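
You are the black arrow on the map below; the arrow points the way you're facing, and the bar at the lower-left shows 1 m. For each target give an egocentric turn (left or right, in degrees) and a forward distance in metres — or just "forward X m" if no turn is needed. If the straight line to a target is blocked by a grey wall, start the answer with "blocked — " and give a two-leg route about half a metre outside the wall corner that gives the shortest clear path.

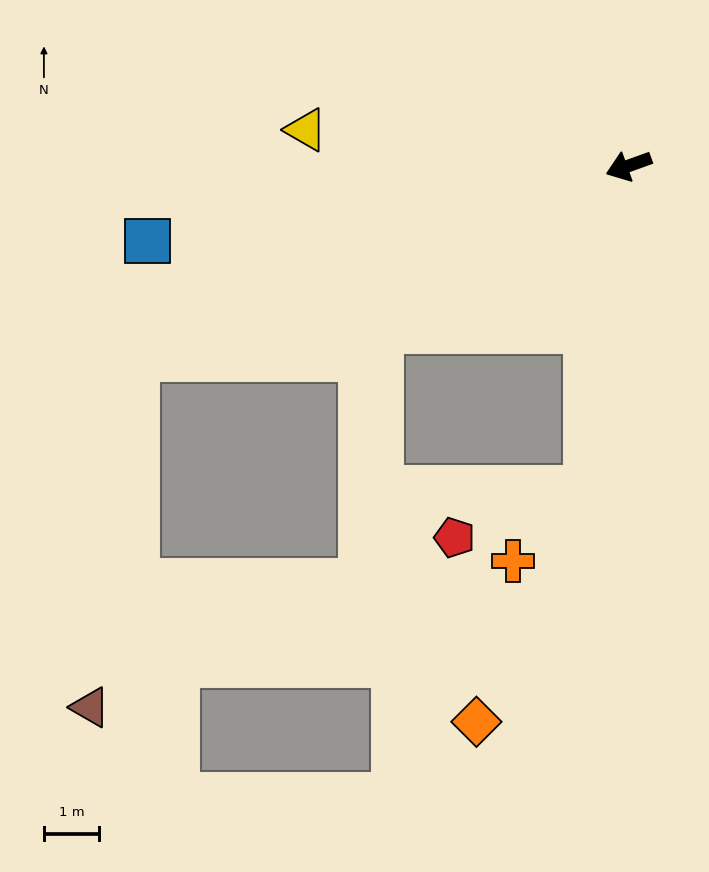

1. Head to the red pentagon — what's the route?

blocked — turn left 63°, forward 5.9 m, then turn right 63°, forward 2.5 m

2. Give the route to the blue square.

turn right 11°, forward 8.8 m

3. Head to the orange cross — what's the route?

blocked — turn left 63°, forward 5.9 m, then turn right 38°, forward 1.9 m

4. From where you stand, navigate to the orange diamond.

blocked — turn left 63°, forward 5.9 m, then turn right 18°, forward 4.6 m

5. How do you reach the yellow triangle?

turn right 26°, forward 5.9 m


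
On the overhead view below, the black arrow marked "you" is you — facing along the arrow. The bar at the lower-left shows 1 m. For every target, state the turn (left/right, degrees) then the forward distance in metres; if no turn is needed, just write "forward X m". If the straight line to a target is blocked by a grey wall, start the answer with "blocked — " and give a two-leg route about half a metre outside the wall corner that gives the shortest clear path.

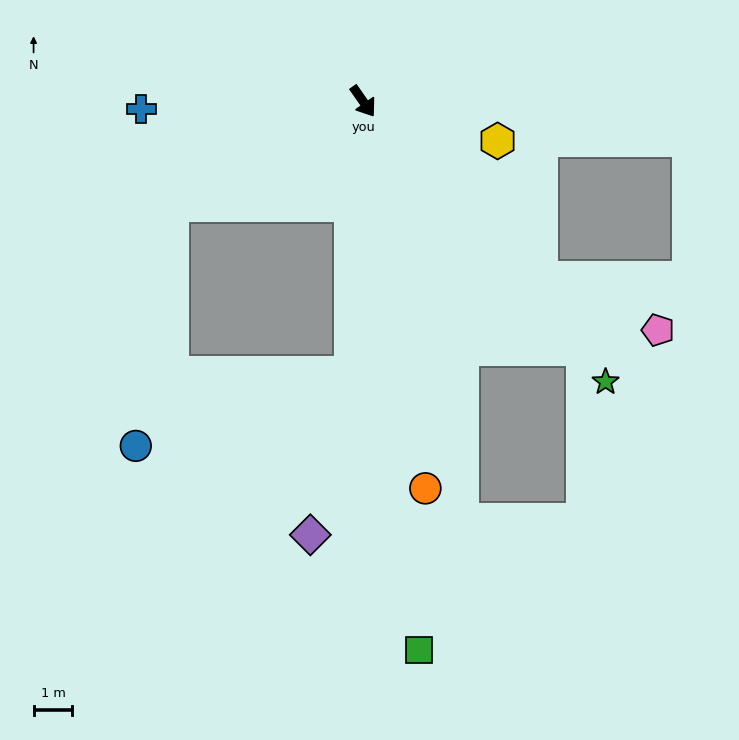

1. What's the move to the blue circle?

blocked — turn right 96°, forward 5.6 m, then turn left 52°, forward 6.3 m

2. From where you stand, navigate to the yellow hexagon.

turn left 39°, forward 3.6 m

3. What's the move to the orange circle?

turn right 26°, forward 10.1 m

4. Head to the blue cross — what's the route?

turn right 123°, forward 5.7 m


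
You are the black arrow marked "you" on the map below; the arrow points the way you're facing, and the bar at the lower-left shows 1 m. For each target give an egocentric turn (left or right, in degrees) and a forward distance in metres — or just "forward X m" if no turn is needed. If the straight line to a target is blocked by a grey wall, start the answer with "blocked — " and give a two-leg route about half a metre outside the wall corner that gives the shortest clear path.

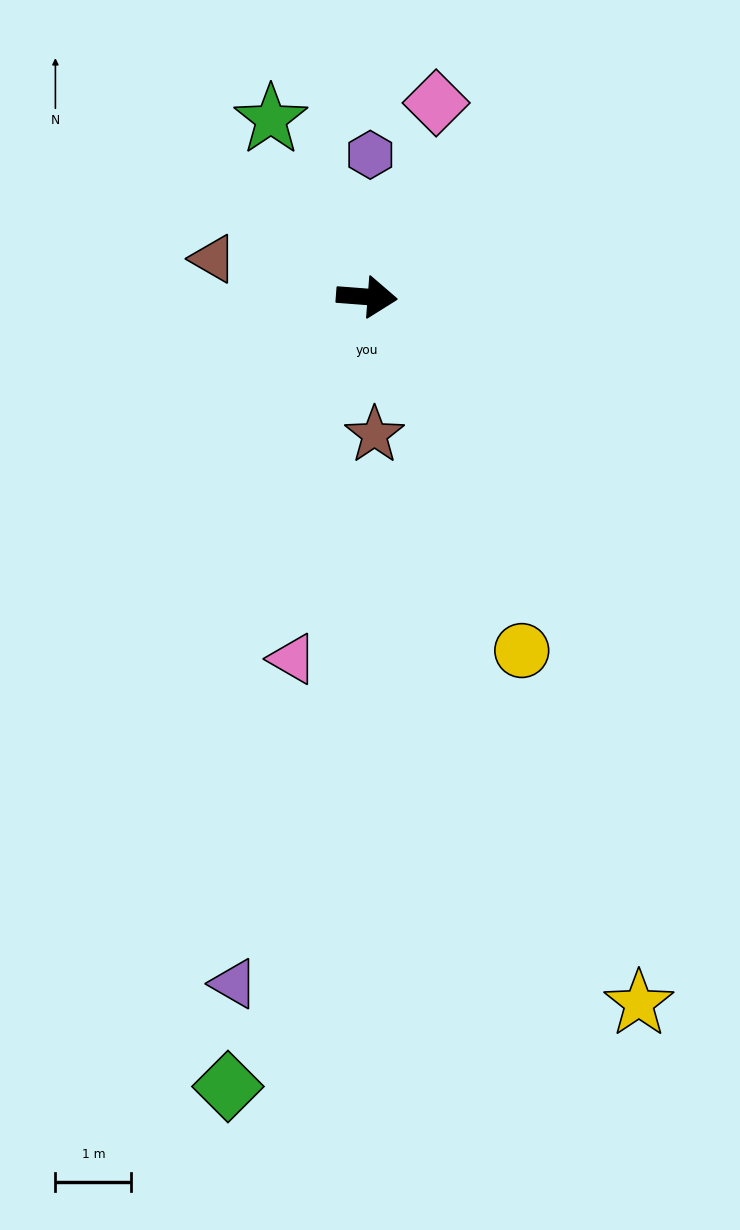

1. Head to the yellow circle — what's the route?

turn right 62°, forward 5.1 m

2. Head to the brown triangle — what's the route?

turn left 170°, forward 2.1 m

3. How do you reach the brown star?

turn right 82°, forward 1.8 m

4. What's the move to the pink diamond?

turn left 75°, forward 2.7 m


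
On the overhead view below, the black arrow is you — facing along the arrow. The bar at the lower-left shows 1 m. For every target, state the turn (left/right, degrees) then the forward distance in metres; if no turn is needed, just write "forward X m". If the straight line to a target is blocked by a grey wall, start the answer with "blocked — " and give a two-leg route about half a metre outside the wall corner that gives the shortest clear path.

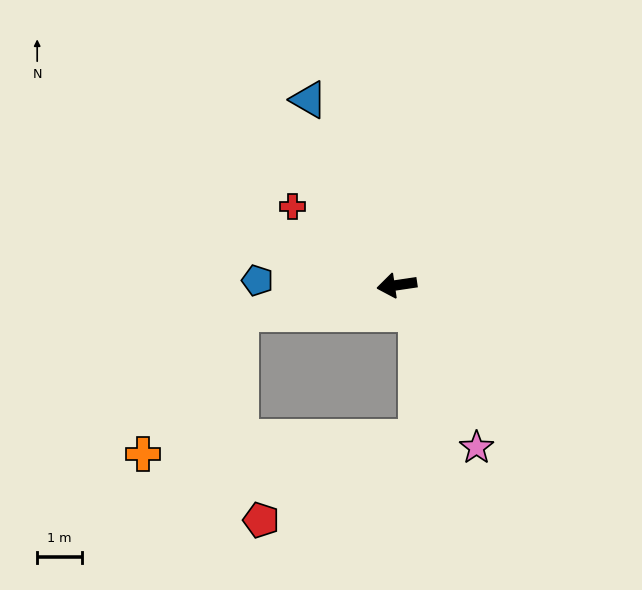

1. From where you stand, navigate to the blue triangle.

turn right 73°, forward 4.6 m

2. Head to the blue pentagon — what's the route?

turn right 10°, forward 3.1 m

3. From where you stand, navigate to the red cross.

turn right 45°, forward 2.9 m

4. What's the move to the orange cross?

blocked — forward 3.5 m, then turn left 47°, forward 3.8 m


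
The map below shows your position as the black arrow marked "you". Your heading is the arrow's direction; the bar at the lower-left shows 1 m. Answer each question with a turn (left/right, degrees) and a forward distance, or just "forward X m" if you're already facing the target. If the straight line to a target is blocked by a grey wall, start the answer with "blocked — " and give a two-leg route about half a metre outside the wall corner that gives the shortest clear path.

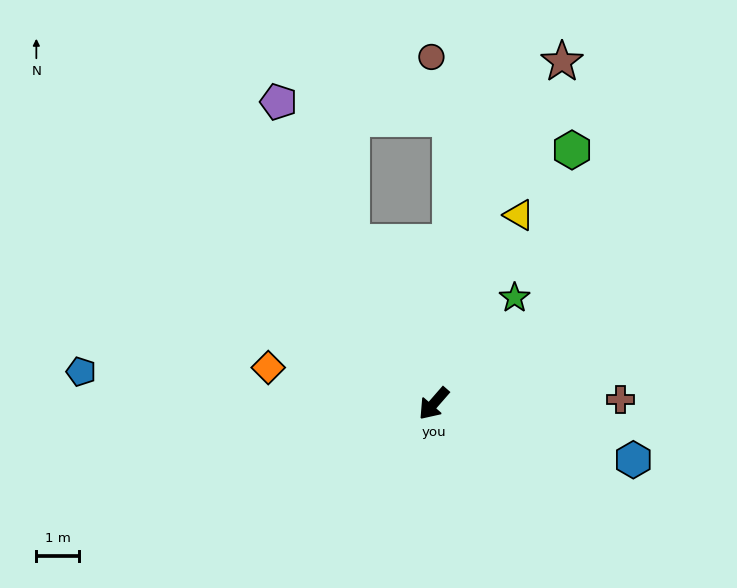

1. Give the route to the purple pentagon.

turn right 112°, forward 7.9 m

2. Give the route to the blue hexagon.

turn left 115°, forward 4.8 m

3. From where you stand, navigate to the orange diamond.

turn right 61°, forward 4.0 m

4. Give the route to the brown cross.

turn left 132°, forward 4.4 m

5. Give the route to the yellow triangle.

turn right 163°, forward 4.8 m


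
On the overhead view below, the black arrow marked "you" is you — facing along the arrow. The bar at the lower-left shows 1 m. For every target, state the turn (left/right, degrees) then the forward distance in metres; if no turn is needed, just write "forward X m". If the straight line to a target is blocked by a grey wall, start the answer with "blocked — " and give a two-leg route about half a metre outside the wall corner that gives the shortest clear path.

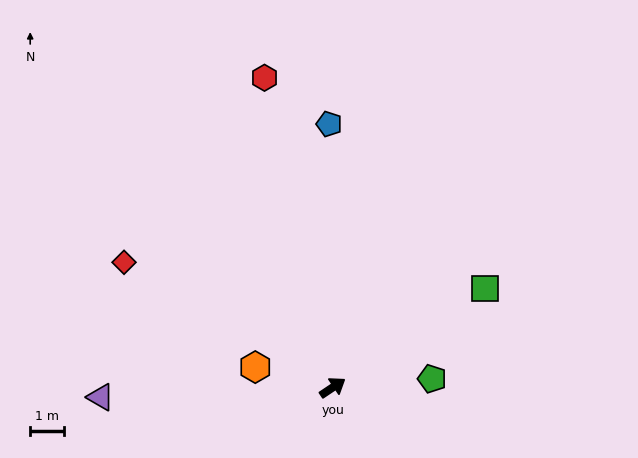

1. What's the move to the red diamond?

turn left 115°, forward 7.2 m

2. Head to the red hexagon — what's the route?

turn left 69°, forward 9.4 m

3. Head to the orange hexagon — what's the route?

turn left 131°, forward 2.4 m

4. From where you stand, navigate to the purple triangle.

turn left 149°, forward 6.9 m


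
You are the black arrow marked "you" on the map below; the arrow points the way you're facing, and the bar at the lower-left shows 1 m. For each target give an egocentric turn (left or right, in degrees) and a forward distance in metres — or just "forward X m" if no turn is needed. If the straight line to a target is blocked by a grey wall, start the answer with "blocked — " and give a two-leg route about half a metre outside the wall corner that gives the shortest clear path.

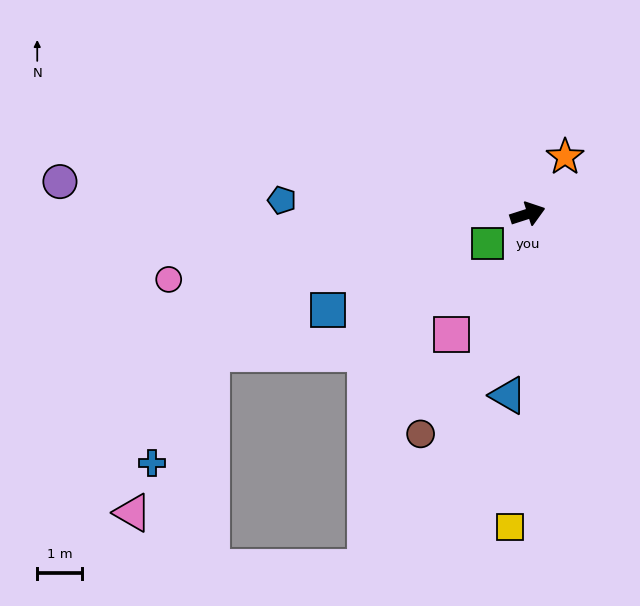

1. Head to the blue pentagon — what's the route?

turn left 159°, forward 5.6 m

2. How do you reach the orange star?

turn left 39°, forward 1.5 m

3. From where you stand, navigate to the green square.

turn right 162°, forward 1.1 m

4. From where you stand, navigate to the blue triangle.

turn right 114°, forward 4.1 m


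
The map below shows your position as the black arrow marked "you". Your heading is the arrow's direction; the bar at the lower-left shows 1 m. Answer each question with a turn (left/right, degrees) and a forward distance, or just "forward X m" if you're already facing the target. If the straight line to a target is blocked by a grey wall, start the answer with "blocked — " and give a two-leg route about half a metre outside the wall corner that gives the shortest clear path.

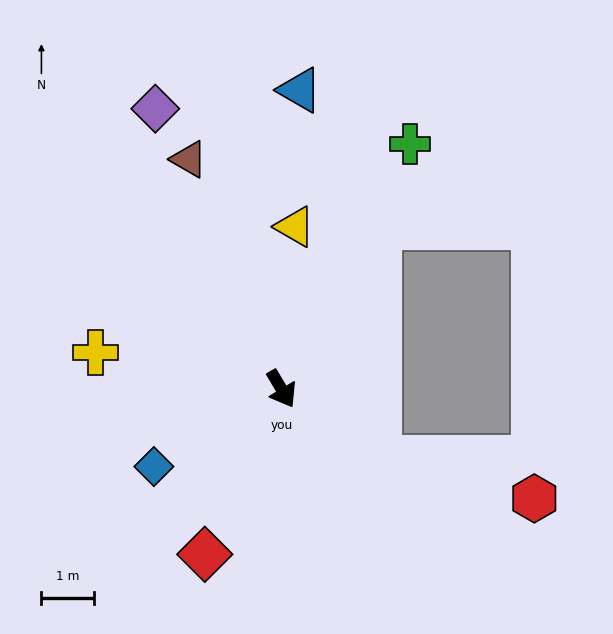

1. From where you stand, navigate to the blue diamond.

turn right 89°, forward 2.8 m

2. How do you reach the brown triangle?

turn left 171°, forward 4.7 m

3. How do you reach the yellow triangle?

turn left 144°, forward 3.1 m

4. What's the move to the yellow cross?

turn right 132°, forward 3.6 m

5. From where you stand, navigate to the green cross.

turn left 122°, forward 5.2 m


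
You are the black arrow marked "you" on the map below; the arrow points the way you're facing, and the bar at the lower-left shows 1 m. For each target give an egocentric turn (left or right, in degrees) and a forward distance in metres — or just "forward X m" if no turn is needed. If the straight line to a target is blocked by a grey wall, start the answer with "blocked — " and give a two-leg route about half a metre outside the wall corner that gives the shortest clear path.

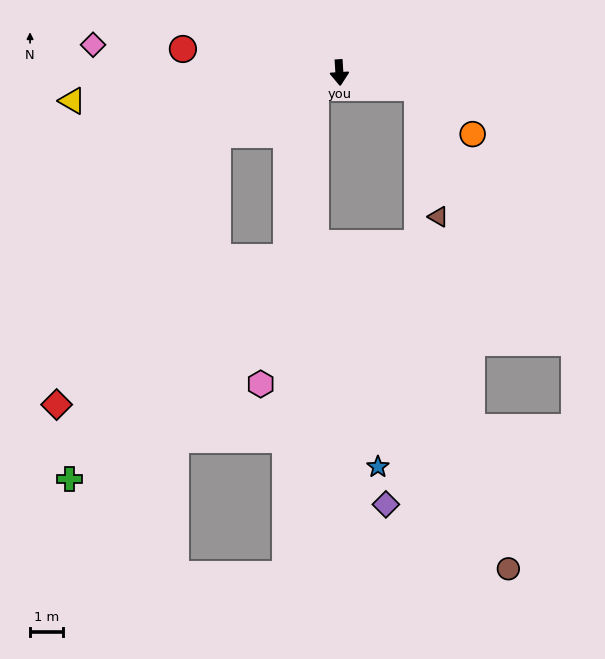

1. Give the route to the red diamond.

blocked — turn right 67°, forward 4.2 m, then turn left 33°, forward 9.6 m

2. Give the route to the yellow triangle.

turn right 88°, forward 8.2 m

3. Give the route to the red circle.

turn right 102°, forward 4.8 m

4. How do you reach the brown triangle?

blocked — turn left 75°, forward 2.4 m, then turn right 69°, forward 4.0 m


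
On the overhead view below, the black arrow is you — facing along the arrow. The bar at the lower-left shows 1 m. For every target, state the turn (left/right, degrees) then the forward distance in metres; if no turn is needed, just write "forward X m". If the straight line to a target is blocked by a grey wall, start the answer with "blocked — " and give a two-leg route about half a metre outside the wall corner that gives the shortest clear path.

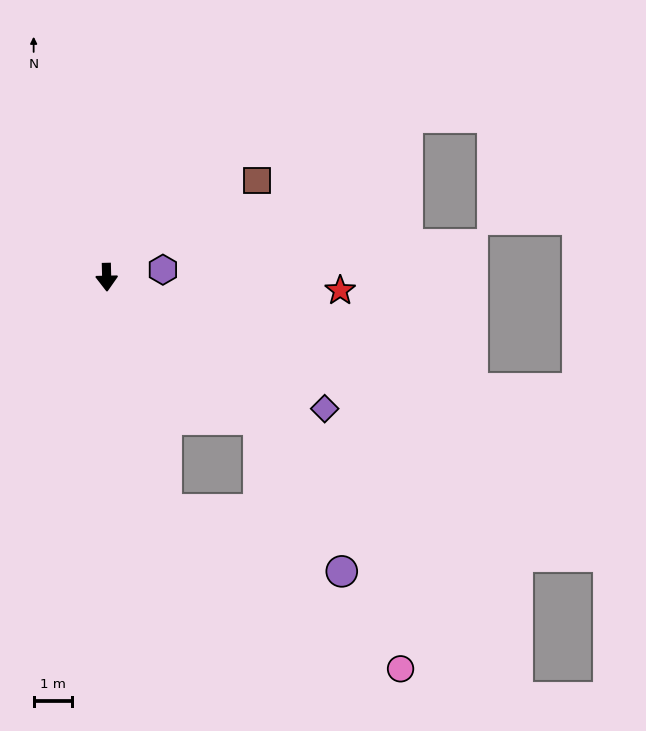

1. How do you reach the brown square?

turn left 121°, forward 4.7 m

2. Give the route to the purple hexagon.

turn left 96°, forward 1.5 m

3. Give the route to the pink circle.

blocked — turn left 13°, forward 6.3 m, then turn left 42°, forward 7.4 m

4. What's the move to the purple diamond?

turn left 58°, forward 6.7 m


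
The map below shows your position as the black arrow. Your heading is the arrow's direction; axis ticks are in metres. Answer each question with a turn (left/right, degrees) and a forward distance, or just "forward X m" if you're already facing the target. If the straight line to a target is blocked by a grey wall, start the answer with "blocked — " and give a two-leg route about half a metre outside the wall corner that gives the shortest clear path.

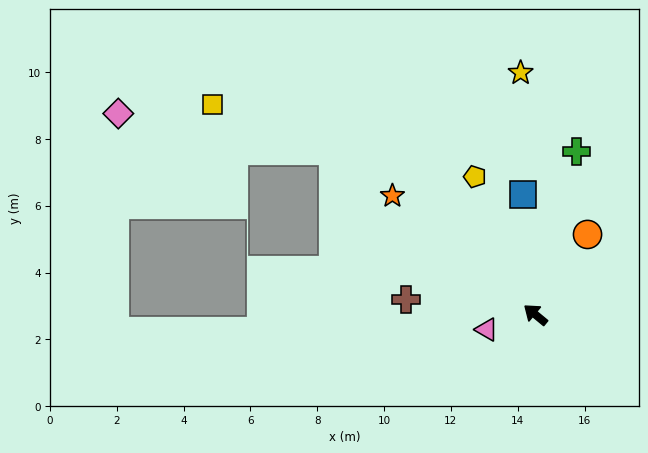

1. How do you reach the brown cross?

turn left 33°, forward 3.9 m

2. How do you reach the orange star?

forward 5.6 m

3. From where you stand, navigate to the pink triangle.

turn left 57°, forward 1.5 m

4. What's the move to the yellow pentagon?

turn right 27°, forward 4.5 m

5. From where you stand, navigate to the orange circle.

turn right 84°, forward 2.9 m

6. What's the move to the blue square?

turn right 45°, forward 3.6 m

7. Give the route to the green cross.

turn right 65°, forward 5.0 m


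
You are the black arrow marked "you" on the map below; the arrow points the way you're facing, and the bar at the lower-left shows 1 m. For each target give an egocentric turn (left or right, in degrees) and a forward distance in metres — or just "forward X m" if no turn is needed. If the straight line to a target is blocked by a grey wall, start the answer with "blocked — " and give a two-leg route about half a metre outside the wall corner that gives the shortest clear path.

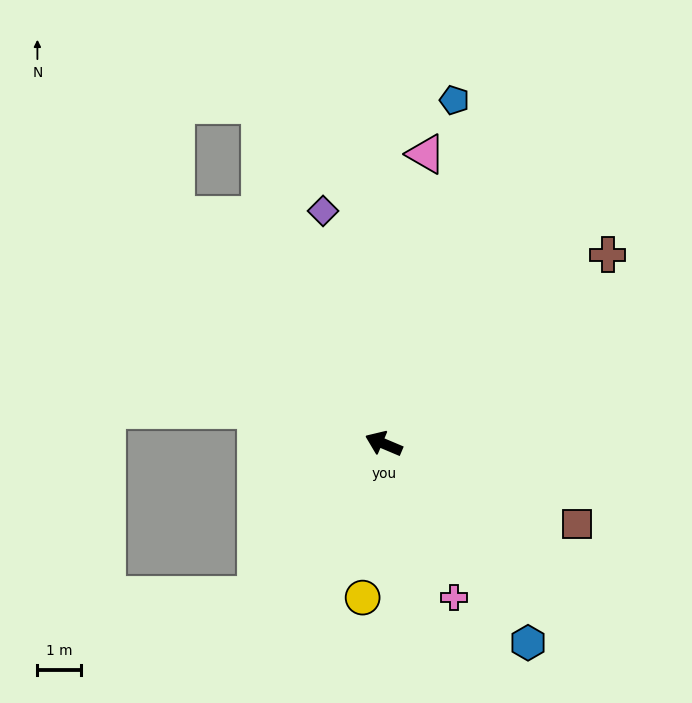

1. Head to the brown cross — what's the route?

turn right 117°, forward 6.7 m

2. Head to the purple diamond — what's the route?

turn right 52°, forward 5.5 m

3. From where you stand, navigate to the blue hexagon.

turn left 149°, forward 5.6 m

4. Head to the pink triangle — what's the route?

turn right 75°, forward 6.6 m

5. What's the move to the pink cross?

turn left 137°, forward 3.8 m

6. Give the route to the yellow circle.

turn left 105°, forward 3.5 m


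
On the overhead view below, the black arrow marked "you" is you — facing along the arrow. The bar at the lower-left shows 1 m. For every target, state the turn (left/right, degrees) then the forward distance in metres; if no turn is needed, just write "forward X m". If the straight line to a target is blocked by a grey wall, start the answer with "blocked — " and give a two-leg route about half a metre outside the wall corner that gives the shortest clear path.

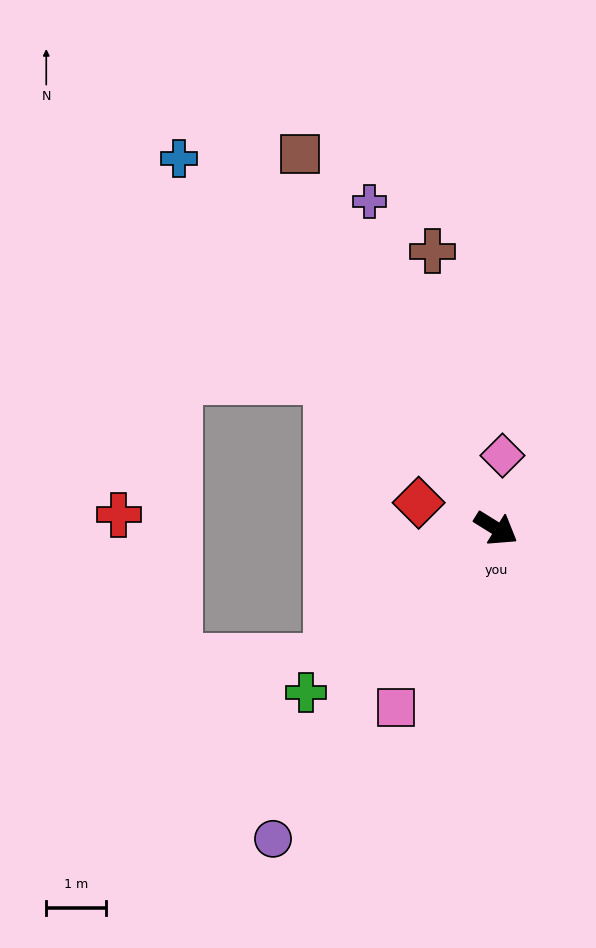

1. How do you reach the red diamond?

turn right 167°, forward 1.4 m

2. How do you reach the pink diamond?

turn left 117°, forward 1.2 m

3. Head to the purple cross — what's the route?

turn left 143°, forward 5.8 m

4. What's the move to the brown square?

turn left 149°, forward 7.0 m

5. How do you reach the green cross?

turn right 107°, forward 4.2 m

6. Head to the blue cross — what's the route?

turn left 162°, forward 8.1 m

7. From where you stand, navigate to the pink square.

turn right 87°, forward 3.4 m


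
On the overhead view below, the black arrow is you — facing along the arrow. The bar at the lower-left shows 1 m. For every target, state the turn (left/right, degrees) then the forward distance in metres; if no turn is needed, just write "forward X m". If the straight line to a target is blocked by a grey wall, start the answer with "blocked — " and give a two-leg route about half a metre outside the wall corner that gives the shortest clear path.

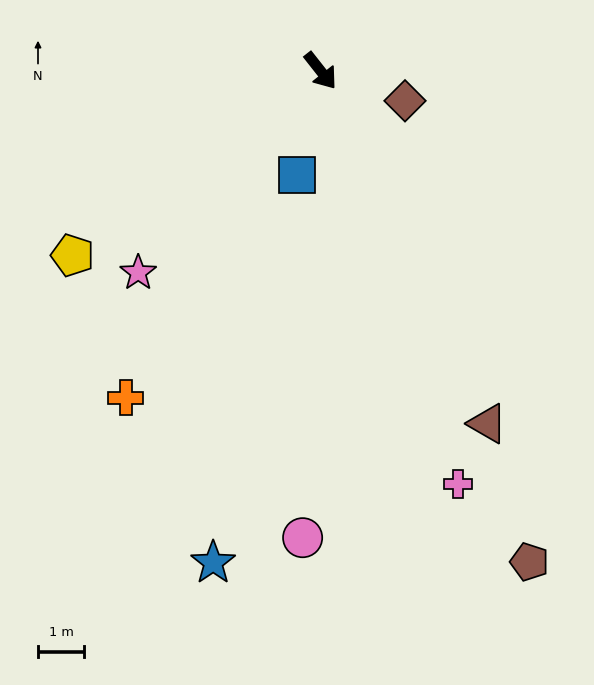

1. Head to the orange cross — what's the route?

turn right 69°, forward 8.2 m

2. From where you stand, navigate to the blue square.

turn right 51°, forward 2.3 m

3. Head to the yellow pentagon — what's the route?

turn right 92°, forward 6.7 m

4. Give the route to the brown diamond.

turn left 32°, forward 1.9 m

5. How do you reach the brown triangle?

turn right 13°, forward 8.5 m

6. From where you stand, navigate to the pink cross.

turn right 20°, forward 9.4 m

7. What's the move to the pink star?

turn right 80°, forward 5.9 m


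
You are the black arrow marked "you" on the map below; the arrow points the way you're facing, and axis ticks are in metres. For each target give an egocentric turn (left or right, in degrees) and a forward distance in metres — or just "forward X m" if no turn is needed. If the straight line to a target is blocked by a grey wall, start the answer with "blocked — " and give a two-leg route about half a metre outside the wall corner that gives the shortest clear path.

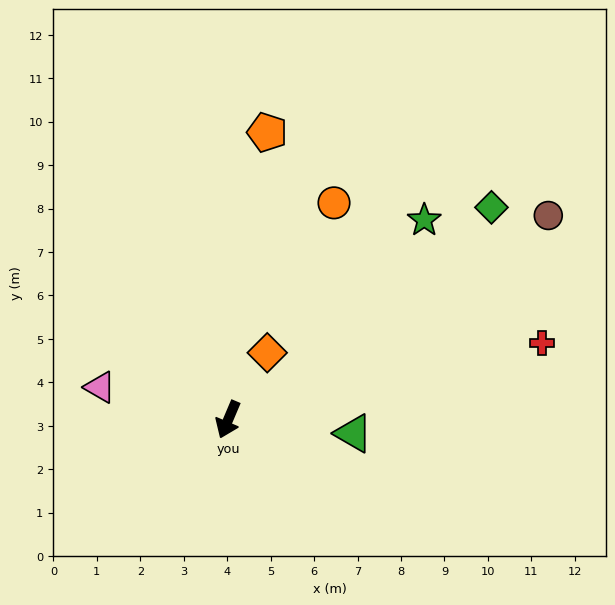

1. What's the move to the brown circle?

turn left 145°, forward 8.7 m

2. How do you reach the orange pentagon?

turn right 165°, forward 6.7 m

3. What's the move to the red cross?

turn left 127°, forward 7.4 m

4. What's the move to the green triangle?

turn left 107°, forward 2.9 m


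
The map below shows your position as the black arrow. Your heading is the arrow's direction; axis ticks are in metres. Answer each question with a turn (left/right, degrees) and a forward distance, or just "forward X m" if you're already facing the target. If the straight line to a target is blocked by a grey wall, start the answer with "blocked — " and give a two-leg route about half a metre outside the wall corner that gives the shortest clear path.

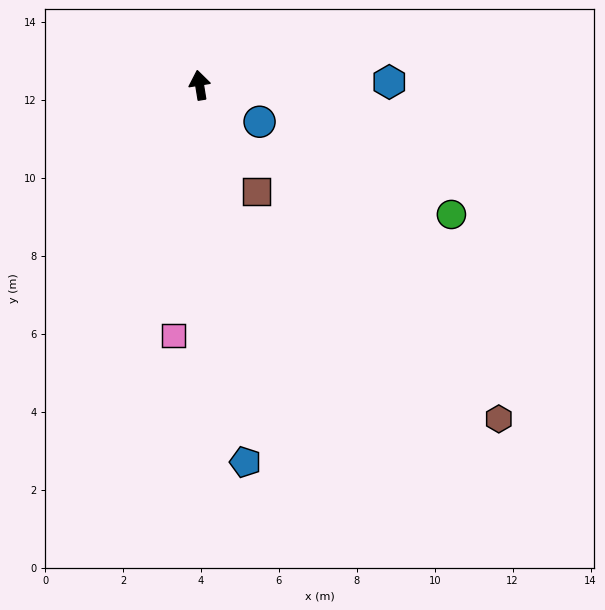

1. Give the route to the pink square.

turn left 165°, forward 6.5 m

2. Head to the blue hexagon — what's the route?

turn right 98°, forward 4.9 m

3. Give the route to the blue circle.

turn right 131°, forward 1.8 m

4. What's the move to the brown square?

turn right 161°, forward 3.1 m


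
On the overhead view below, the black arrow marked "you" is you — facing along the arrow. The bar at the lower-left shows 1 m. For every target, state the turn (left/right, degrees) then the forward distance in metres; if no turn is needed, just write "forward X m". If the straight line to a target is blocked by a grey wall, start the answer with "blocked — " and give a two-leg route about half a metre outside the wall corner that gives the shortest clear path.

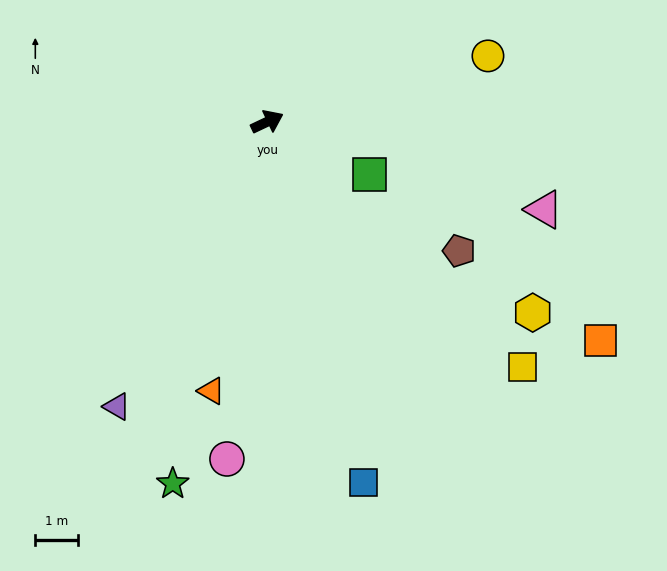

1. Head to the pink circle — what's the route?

turn right 122°, forward 7.9 m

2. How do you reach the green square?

turn right 53°, forward 2.7 m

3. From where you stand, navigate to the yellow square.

turn right 69°, forward 8.3 m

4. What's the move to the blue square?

turn right 100°, forward 8.7 m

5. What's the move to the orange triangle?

turn right 127°, forward 6.4 m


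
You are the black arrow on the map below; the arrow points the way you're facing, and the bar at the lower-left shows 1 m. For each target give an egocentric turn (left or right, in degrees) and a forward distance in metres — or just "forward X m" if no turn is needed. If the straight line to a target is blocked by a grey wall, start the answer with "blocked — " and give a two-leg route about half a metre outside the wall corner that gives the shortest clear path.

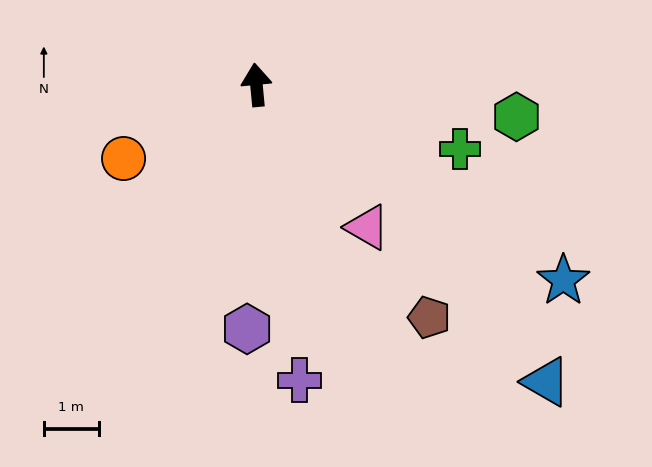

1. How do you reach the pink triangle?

turn right 148°, forward 3.3 m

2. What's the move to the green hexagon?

turn right 102°, forward 4.8 m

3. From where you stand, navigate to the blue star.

turn right 128°, forward 6.6 m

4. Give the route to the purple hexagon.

turn left 172°, forward 4.4 m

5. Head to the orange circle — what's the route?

turn left 114°, forward 2.8 m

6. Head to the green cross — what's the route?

turn right 113°, forward 3.9 m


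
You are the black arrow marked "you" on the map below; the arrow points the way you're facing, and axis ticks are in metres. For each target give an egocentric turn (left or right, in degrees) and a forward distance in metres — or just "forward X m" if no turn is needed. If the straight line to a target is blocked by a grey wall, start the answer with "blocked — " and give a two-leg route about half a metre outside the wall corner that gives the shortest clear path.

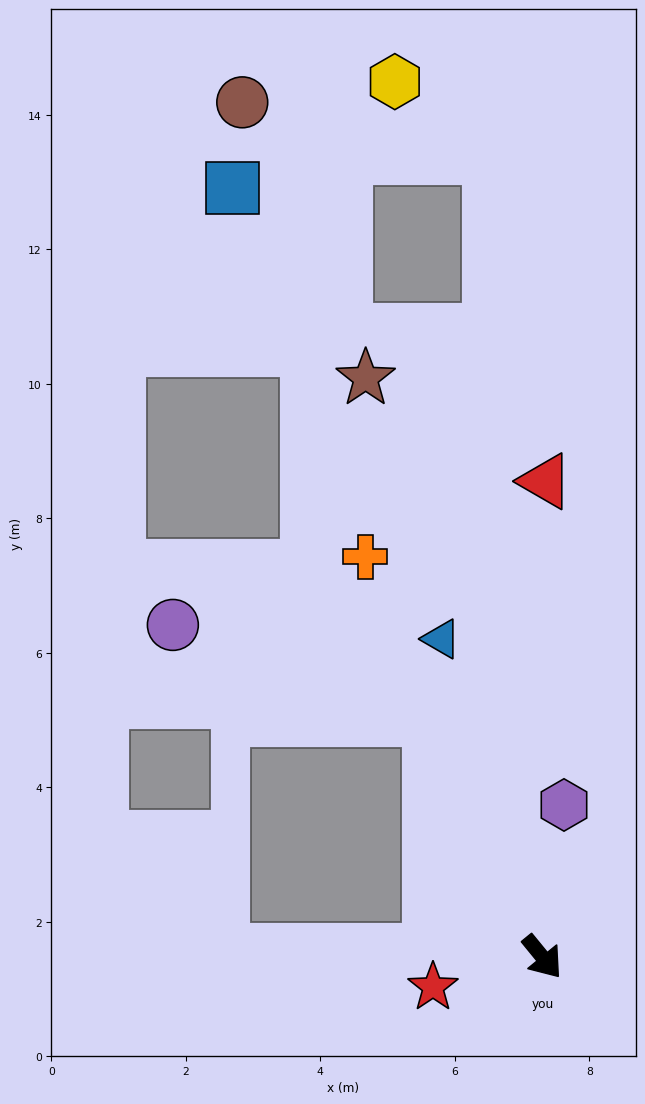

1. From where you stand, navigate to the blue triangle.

turn left 158°, forward 5.0 m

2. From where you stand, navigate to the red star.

turn right 114°, forward 1.7 m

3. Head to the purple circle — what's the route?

blocked — turn left 166°, forward 3.9 m, then turn left 45°, forward 4.1 m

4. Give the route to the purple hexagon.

turn left 133°, forward 2.3 m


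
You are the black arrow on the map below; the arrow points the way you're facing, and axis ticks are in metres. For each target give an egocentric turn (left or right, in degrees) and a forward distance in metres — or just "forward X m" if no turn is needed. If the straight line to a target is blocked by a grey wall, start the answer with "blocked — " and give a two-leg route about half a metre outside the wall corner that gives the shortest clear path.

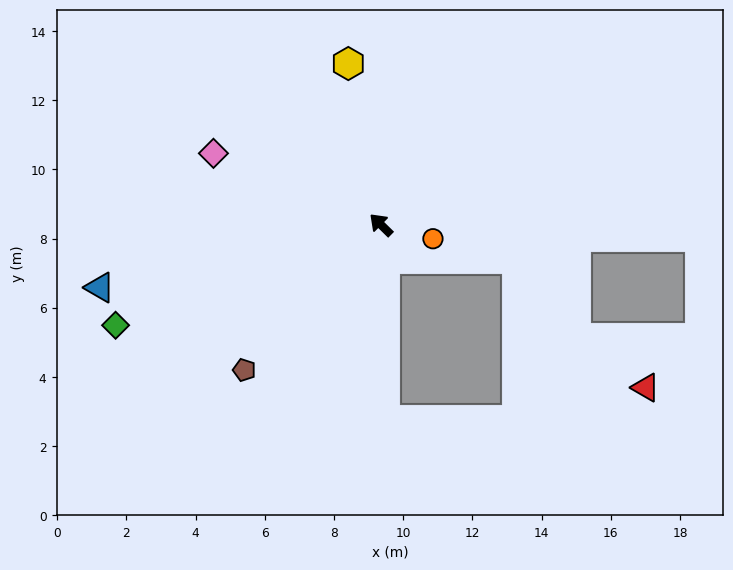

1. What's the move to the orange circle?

turn right 151°, forward 1.6 m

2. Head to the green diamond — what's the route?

turn left 65°, forward 8.2 m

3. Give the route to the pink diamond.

turn left 21°, forward 5.3 m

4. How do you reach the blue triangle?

turn left 57°, forward 8.3 m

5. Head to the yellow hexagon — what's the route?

turn right 34°, forward 4.8 m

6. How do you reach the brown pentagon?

turn left 91°, forward 5.8 m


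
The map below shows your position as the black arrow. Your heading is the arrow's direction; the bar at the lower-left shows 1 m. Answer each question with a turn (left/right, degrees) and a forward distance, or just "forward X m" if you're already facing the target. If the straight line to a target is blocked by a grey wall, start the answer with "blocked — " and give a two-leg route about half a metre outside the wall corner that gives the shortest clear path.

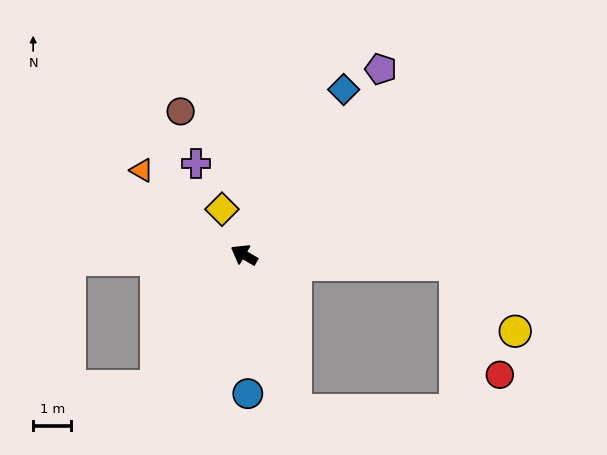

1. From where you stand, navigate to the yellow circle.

blocked — turn right 152°, forward 5.6 m, then turn right 46°, forward 2.4 m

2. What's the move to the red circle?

blocked — turn right 152°, forward 5.6 m, then turn right 66°, forward 3.1 m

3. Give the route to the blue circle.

turn left 122°, forward 3.7 m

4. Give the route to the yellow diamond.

turn right 34°, forward 1.3 m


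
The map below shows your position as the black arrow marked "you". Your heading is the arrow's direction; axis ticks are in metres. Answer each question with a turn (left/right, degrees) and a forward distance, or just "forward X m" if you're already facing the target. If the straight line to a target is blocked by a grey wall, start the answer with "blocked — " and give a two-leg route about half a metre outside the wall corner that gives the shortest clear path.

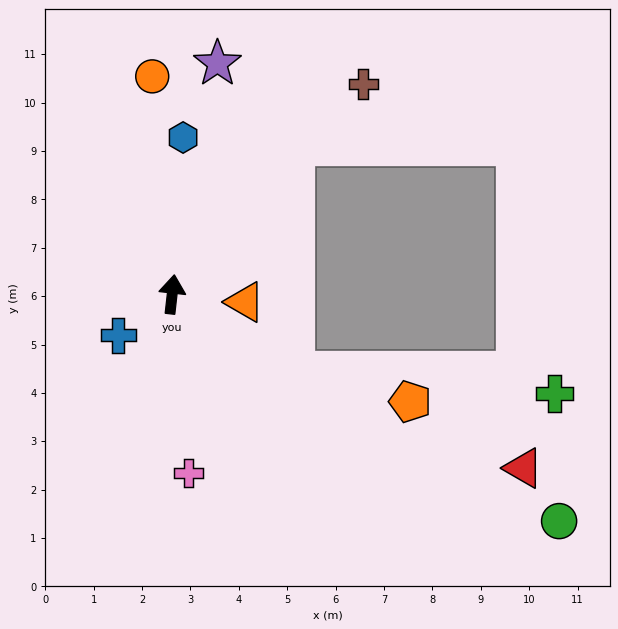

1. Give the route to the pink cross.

turn right 168°, forward 3.7 m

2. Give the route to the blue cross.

turn left 134°, forward 1.4 m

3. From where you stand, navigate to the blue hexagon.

turn left 2°, forward 3.2 m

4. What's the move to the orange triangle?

turn right 90°, forward 1.5 m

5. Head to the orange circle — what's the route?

turn left 12°, forward 4.5 m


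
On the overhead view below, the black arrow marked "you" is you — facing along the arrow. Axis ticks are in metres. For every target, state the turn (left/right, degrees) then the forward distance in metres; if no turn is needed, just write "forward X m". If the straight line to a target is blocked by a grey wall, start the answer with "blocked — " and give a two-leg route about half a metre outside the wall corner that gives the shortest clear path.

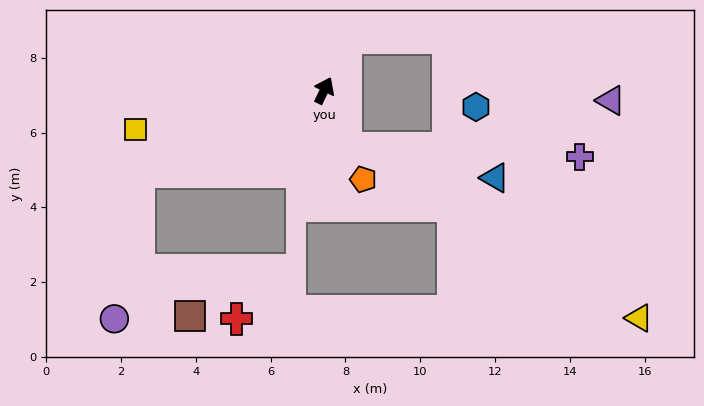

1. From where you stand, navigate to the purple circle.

blocked — turn left 140°, forward 5.4 m, then turn left 56°, forward 4.0 m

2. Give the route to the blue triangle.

blocked — turn right 133°, forward 1.6 m, then turn left 57°, forward 4.1 m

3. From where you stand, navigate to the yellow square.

turn left 128°, forward 5.1 m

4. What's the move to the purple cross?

blocked — turn right 133°, forward 1.6 m, then turn left 67°, forward 6.2 m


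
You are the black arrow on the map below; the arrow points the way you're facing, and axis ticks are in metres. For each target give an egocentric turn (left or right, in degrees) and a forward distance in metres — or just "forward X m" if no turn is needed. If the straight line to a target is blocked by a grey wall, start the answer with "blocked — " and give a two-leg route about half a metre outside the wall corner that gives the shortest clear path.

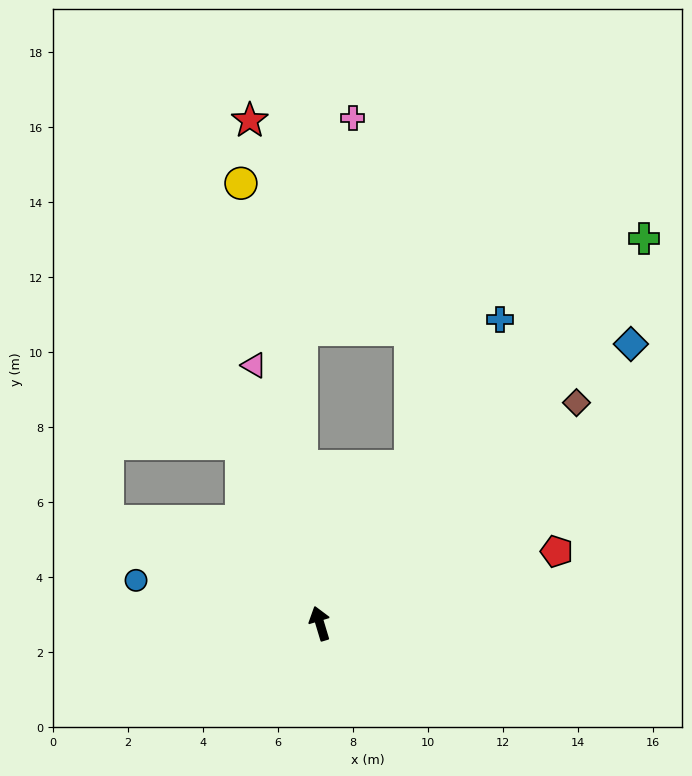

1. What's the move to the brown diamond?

turn right 66°, forward 9.0 m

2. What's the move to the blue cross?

turn right 47°, forward 9.4 m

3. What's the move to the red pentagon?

turn right 90°, forward 6.6 m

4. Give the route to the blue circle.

turn left 60°, forward 5.0 m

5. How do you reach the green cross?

turn right 57°, forward 13.4 m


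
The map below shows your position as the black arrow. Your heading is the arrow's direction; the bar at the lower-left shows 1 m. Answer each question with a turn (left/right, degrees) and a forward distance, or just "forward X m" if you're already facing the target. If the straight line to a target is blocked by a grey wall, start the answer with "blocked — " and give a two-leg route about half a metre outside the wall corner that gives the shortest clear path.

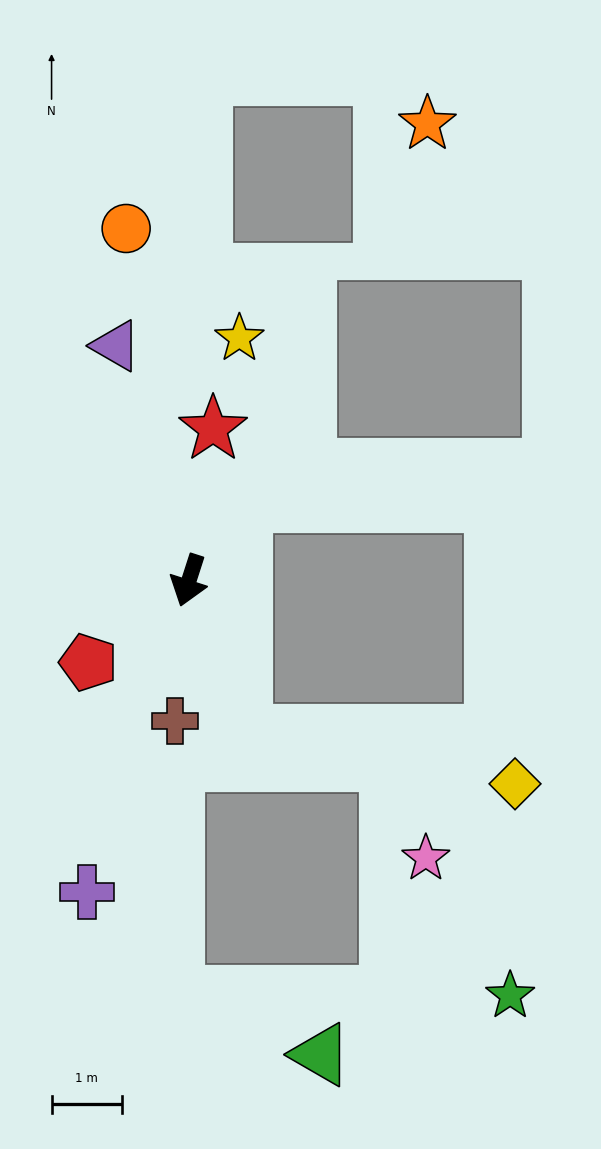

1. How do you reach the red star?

turn right 171°, forward 2.2 m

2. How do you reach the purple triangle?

turn right 145°, forward 3.5 m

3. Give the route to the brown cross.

turn left 12°, forward 2.0 m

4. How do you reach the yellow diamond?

blocked — turn left 37°, forward 2.3 m, then turn left 61°, forward 4.0 m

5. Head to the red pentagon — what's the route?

turn right 33°, forward 1.8 m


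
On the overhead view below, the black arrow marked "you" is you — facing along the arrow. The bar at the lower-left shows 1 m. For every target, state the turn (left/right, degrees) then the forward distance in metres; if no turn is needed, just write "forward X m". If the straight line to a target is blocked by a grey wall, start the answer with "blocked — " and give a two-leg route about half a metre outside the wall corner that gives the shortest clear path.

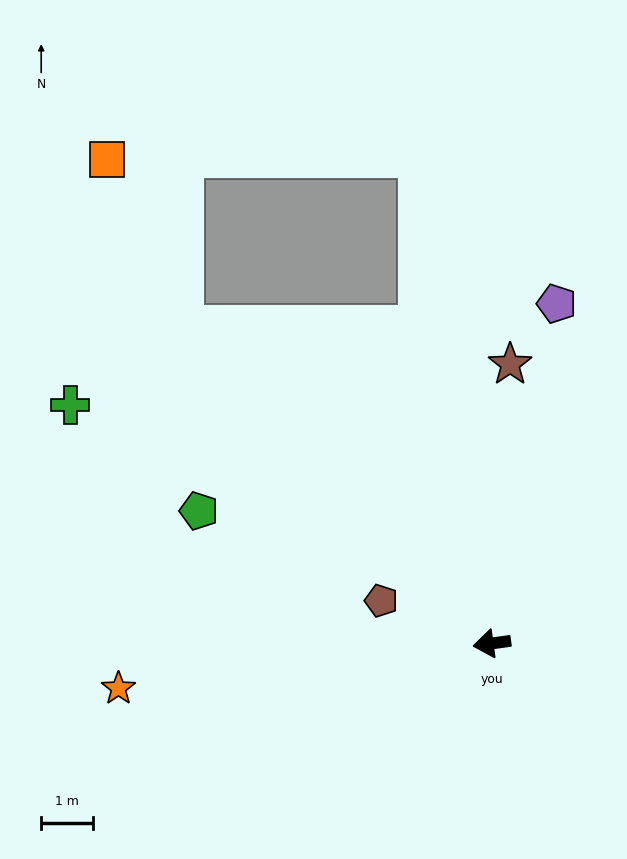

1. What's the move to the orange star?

forward 7.2 m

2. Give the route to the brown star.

turn right 102°, forward 5.4 m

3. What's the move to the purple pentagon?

turn right 109°, forward 6.6 m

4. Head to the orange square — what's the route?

blocked — turn right 53°, forward 8.5 m, then turn right 21°, forward 3.5 m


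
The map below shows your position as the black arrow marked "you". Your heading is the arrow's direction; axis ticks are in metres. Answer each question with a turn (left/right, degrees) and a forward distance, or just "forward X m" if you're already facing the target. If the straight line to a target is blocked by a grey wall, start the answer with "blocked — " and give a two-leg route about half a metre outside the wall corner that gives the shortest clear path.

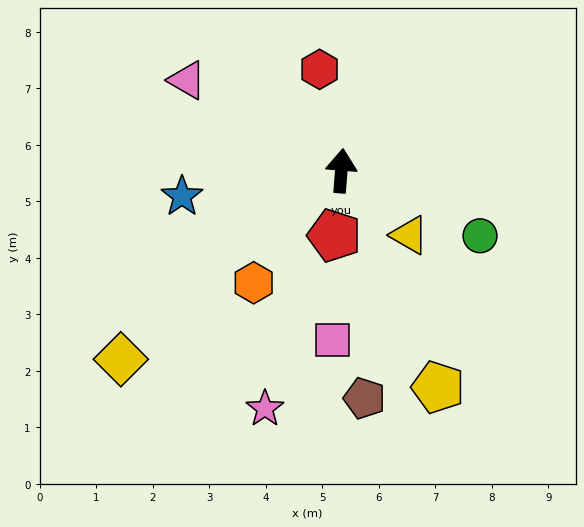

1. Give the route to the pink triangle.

turn left 64°, forward 3.2 m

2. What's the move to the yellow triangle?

turn right 129°, forward 1.7 m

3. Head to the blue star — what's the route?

turn left 104°, forward 2.9 m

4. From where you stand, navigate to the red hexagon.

turn left 17°, forward 1.8 m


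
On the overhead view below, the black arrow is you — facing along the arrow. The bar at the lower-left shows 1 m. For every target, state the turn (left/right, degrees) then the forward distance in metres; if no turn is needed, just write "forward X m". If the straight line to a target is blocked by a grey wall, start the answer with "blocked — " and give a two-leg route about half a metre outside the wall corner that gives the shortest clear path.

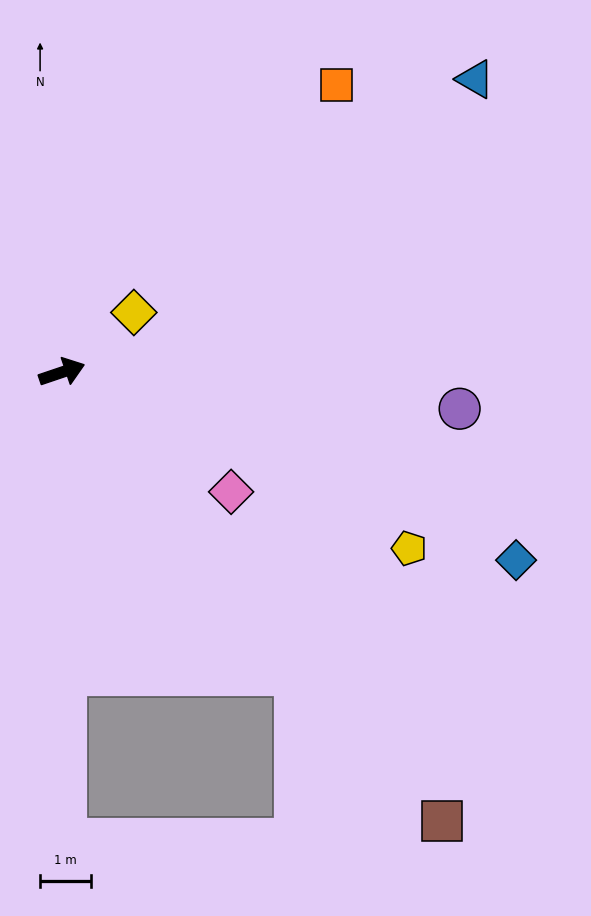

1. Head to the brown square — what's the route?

turn right 68°, forward 11.5 m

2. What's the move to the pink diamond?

turn right 54°, forward 4.0 m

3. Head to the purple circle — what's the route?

turn right 24°, forward 7.8 m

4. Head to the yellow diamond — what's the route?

turn left 21°, forward 1.8 m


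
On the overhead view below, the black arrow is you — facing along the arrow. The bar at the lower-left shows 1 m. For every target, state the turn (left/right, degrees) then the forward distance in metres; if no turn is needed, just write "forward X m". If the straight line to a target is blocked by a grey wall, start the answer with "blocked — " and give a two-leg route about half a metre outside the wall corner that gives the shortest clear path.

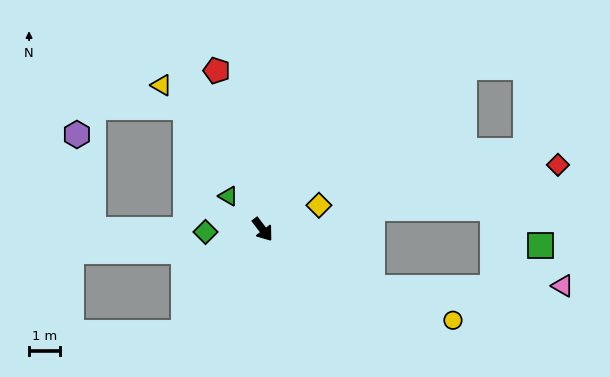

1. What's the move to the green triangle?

turn right 172°, forward 1.5 m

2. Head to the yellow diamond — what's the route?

turn left 76°, forward 2.0 m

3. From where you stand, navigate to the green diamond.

turn right 125°, forward 1.8 m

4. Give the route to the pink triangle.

blocked — turn left 24°, forward 4.0 m, then turn left 29°, forward 6.1 m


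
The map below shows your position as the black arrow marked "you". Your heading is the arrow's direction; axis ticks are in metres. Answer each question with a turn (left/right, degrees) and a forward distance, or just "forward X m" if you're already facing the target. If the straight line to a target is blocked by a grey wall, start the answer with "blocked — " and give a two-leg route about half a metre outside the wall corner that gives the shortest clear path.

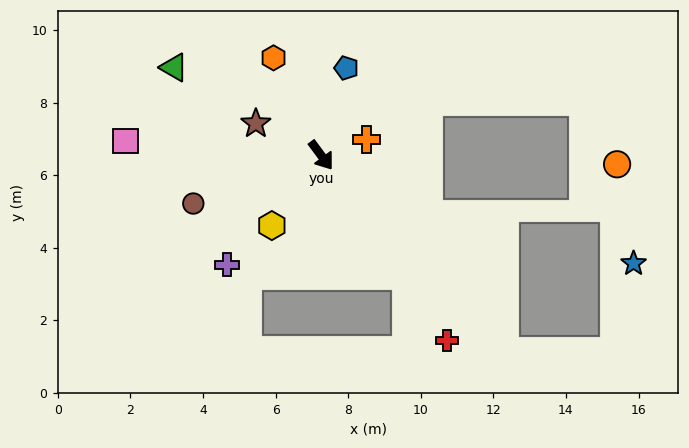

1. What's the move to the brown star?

turn right 152°, forward 2.0 m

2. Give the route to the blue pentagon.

turn left 127°, forward 2.5 m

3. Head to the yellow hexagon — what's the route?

turn right 72°, forward 2.4 m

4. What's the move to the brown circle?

turn right 106°, forward 3.8 m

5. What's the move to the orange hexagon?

turn left 169°, forward 3.0 m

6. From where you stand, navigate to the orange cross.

turn left 73°, forward 1.3 m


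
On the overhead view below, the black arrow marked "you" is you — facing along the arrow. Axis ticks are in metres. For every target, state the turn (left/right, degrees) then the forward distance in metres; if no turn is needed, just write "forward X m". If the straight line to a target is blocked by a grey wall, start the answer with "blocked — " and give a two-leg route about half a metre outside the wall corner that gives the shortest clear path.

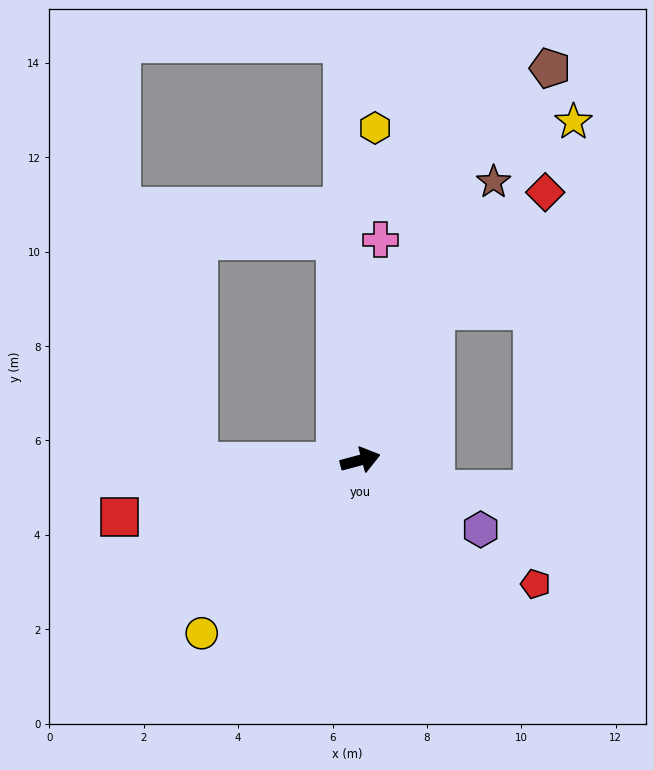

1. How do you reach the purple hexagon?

turn right 45°, forward 2.9 m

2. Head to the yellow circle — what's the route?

turn right 148°, forward 5.0 m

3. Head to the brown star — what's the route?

turn left 49°, forward 6.5 m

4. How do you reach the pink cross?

turn left 70°, forward 4.7 m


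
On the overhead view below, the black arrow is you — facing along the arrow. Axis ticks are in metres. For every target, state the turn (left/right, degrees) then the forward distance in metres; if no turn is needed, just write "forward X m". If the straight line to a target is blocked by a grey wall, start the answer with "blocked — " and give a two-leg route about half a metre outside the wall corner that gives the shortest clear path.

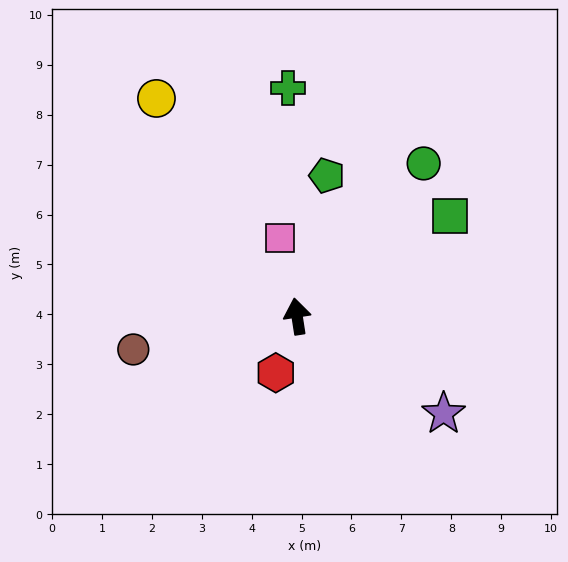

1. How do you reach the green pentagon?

turn right 21°, forward 2.9 m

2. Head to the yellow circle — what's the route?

turn left 24°, forward 5.2 m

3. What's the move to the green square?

turn right 65°, forward 3.7 m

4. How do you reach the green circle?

turn right 48°, forward 4.0 m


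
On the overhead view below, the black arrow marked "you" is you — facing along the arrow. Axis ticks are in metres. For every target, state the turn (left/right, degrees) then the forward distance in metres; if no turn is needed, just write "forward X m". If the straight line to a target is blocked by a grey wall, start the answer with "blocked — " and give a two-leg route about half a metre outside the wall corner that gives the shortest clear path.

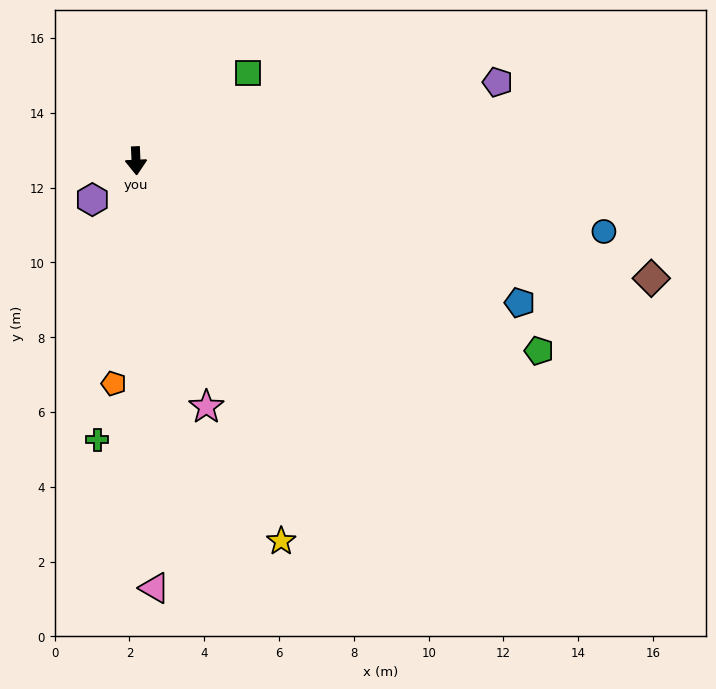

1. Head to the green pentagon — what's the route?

turn left 62°, forward 11.9 m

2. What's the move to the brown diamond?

turn left 75°, forward 14.1 m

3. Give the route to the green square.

turn left 125°, forward 3.8 m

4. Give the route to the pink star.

turn left 13°, forward 6.8 m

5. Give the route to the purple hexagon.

turn right 51°, forward 1.6 m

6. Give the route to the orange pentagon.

turn right 8°, forward 6.0 m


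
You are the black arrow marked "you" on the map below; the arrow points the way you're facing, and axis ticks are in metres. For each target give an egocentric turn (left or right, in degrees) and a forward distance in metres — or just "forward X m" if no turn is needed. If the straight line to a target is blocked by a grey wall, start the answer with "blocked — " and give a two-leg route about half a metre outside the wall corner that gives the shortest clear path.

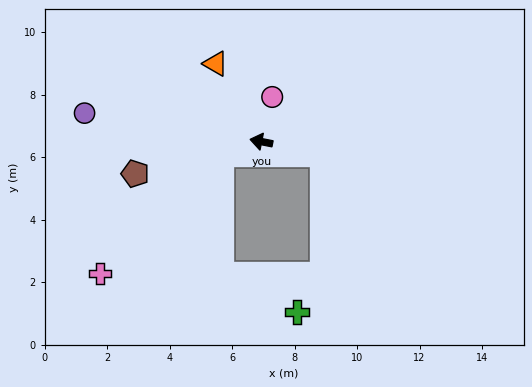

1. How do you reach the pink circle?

turn right 93°, forward 1.5 m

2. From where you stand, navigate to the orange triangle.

turn right 48°, forward 2.9 m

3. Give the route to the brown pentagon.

turn left 25°, forward 4.2 m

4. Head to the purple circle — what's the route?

turn left 2°, forward 5.7 m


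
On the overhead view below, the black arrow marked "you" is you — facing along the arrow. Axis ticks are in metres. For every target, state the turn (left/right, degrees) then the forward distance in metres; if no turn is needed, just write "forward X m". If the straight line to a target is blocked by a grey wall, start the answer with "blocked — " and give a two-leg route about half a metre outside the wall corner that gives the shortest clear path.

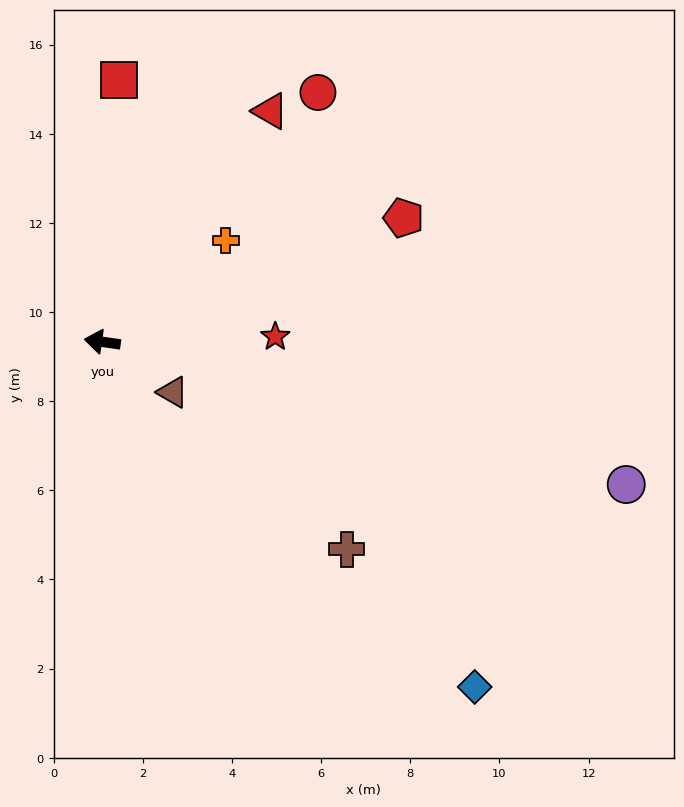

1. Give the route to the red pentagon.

turn right 150°, forward 7.3 m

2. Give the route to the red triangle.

turn right 118°, forward 6.4 m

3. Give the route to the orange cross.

turn right 133°, forward 3.6 m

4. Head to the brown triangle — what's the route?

turn left 153°, forward 1.9 m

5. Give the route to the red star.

turn right 170°, forward 3.9 m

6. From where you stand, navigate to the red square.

turn right 86°, forward 5.9 m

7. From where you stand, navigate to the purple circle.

turn left 173°, forward 12.2 m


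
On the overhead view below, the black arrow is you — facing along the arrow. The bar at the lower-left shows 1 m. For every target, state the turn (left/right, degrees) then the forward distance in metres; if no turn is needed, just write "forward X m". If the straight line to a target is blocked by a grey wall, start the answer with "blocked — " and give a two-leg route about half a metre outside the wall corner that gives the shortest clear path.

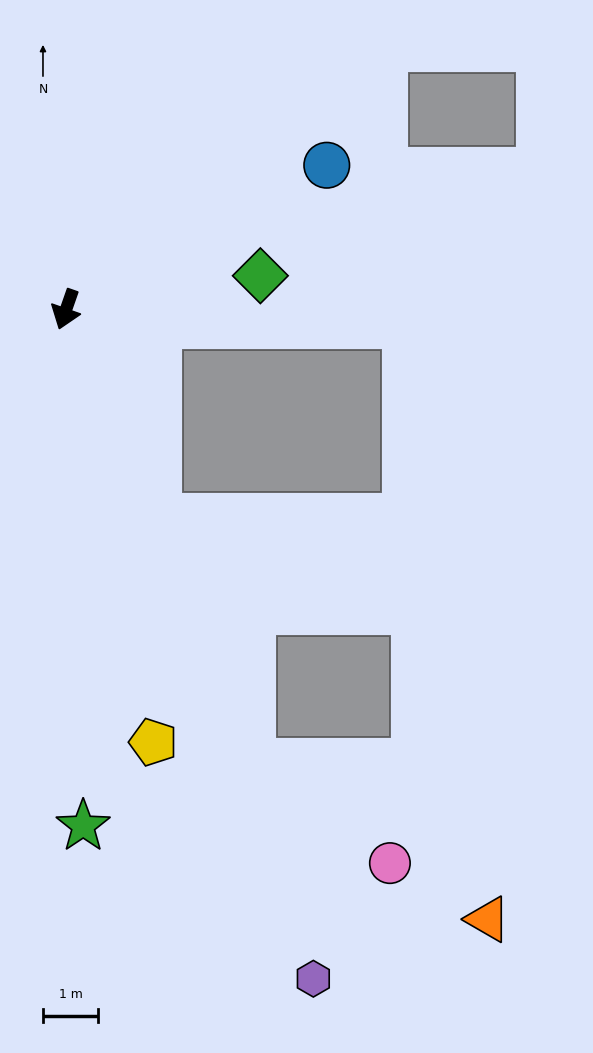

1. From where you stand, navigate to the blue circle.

turn left 138°, forward 5.4 m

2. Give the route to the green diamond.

turn left 119°, forward 3.6 m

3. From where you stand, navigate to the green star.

turn left 21°, forward 9.4 m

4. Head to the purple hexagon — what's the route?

turn left 40°, forward 12.9 m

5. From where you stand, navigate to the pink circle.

blocked — turn left 42°, forward 8.9 m, then turn left 31°, forward 3.1 m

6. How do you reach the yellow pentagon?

turn left 31°, forward 8.0 m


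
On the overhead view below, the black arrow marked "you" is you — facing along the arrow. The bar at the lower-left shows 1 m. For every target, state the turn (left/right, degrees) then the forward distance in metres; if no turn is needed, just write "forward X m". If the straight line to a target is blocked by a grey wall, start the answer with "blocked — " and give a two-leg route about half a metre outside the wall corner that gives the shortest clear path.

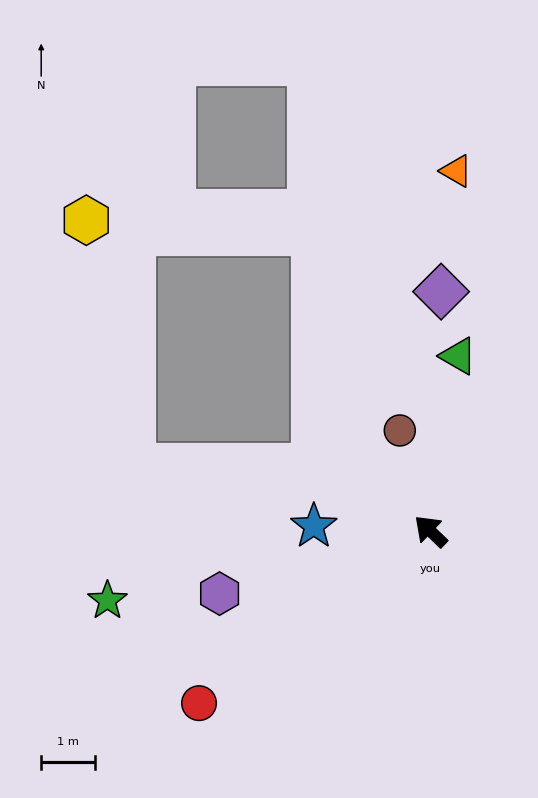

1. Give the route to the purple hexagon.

turn left 60°, forward 4.1 m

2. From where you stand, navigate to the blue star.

turn left 41°, forward 2.2 m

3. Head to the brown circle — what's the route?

turn right 29°, forward 2.0 m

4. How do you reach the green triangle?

turn right 55°, forward 3.3 m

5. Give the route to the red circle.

turn left 80°, forward 5.4 m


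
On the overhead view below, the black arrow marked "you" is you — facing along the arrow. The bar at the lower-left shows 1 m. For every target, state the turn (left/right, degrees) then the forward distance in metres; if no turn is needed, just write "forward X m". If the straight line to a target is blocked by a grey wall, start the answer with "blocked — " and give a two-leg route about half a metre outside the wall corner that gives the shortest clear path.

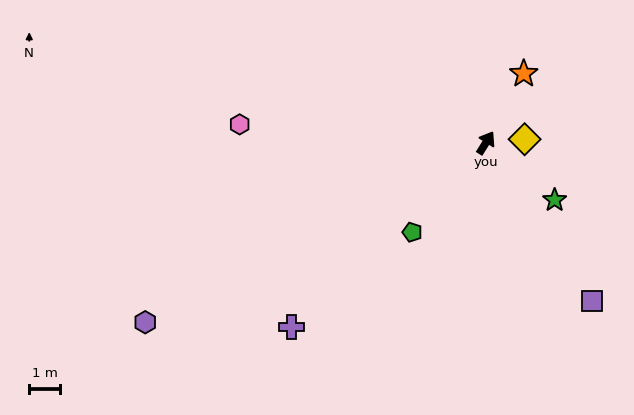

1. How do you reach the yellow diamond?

turn right 53°, forward 1.3 m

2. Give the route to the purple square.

turn right 114°, forward 6.2 m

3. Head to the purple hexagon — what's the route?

turn left 150°, forward 12.5 m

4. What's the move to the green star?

turn right 98°, forward 2.9 m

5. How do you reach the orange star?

turn left 3°, forward 2.6 m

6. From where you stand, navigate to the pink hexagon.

turn left 118°, forward 8.0 m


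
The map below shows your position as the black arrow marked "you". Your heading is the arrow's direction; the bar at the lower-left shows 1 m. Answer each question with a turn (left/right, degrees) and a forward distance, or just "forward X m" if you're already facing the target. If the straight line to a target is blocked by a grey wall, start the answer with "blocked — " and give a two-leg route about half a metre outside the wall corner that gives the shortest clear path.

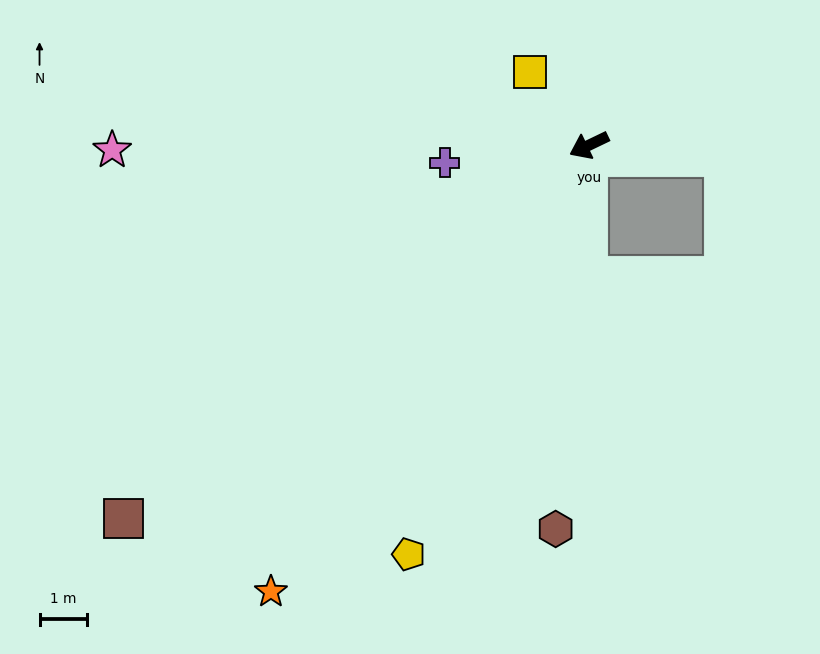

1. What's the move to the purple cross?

turn right 19°, forward 3.0 m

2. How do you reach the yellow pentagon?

turn left 41°, forward 9.4 m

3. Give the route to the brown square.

turn left 13°, forward 12.5 m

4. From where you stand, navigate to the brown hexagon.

turn left 59°, forward 8.1 m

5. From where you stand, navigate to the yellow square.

turn right 77°, forward 2.0 m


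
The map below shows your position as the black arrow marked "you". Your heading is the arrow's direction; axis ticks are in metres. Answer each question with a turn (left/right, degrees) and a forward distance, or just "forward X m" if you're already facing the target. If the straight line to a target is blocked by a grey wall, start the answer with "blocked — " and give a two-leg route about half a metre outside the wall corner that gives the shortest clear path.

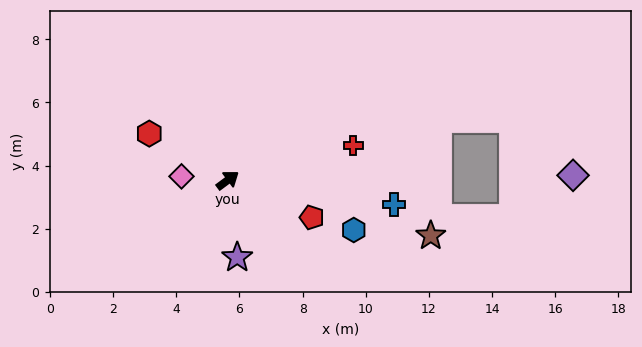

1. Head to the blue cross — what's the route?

turn right 45°, forward 5.3 m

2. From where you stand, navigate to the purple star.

turn right 120°, forward 2.5 m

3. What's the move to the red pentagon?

turn right 60°, forward 2.9 m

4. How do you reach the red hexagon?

turn left 113°, forward 2.9 m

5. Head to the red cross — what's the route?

turn right 21°, forward 4.1 m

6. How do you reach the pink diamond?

turn left 139°, forward 1.5 m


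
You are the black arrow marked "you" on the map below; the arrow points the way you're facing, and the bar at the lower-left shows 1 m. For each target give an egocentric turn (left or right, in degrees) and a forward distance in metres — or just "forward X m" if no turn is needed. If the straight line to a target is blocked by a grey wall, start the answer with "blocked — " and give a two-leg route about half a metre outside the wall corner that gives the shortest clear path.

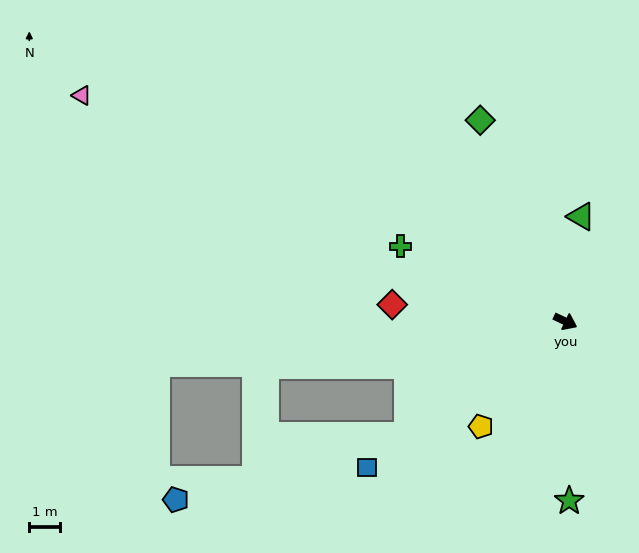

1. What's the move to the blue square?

turn right 118°, forward 7.9 m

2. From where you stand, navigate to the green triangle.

turn left 107°, forward 3.4 m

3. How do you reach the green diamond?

turn left 139°, forward 7.0 m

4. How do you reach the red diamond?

turn right 160°, forward 5.6 m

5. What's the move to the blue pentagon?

blocked — turn right 119°, forward 6.3 m, then turn right 20°, forward 7.7 m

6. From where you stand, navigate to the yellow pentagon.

turn right 103°, forward 4.3 m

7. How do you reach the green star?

turn right 63°, forward 5.8 m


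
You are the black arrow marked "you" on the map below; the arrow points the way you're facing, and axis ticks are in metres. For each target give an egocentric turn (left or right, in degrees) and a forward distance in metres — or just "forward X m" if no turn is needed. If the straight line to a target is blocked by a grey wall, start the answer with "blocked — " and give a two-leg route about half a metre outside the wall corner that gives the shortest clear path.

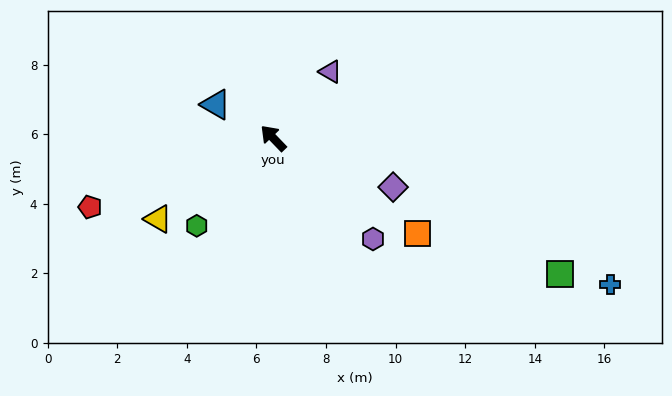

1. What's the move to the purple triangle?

turn right 85°, forward 2.5 m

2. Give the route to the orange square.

turn right 167°, forward 5.0 m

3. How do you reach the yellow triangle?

turn left 81°, forward 4.0 m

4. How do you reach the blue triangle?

turn left 16°, forward 1.9 m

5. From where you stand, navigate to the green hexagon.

turn left 95°, forward 3.3 m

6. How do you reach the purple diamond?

turn right 156°, forward 3.7 m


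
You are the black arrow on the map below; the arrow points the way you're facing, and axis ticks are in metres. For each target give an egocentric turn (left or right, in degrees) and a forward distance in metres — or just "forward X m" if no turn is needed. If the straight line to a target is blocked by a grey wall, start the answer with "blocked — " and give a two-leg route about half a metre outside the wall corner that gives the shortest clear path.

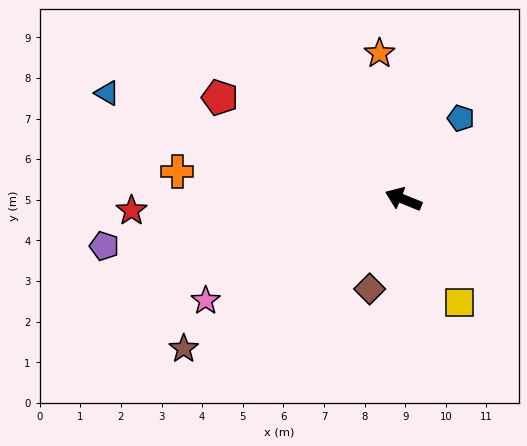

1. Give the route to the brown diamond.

turn left 91°, forward 2.4 m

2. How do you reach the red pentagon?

turn right 7°, forward 5.2 m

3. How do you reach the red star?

turn left 24°, forward 6.7 m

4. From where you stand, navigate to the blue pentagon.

turn right 103°, forward 2.4 m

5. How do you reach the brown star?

turn left 56°, forward 6.5 m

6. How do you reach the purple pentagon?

turn left 31°, forward 7.5 m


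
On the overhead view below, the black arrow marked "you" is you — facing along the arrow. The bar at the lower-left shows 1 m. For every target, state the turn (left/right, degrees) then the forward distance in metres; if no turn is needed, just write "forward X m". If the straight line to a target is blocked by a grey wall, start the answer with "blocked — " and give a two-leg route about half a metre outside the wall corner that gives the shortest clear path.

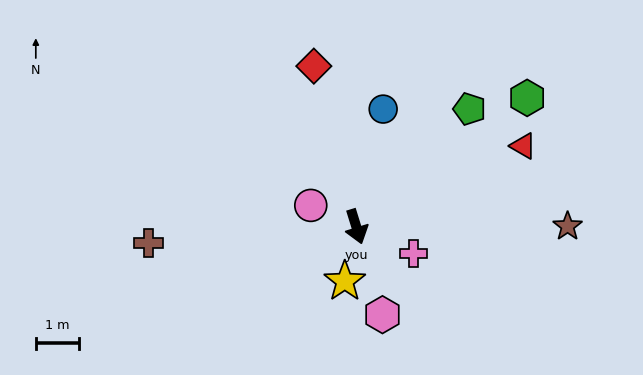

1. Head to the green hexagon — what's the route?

turn left 110°, forward 5.0 m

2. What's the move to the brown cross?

turn right 103°, forward 4.9 m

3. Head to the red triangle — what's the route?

turn left 99°, forward 4.3 m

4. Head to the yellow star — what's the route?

turn right 29°, forward 1.3 m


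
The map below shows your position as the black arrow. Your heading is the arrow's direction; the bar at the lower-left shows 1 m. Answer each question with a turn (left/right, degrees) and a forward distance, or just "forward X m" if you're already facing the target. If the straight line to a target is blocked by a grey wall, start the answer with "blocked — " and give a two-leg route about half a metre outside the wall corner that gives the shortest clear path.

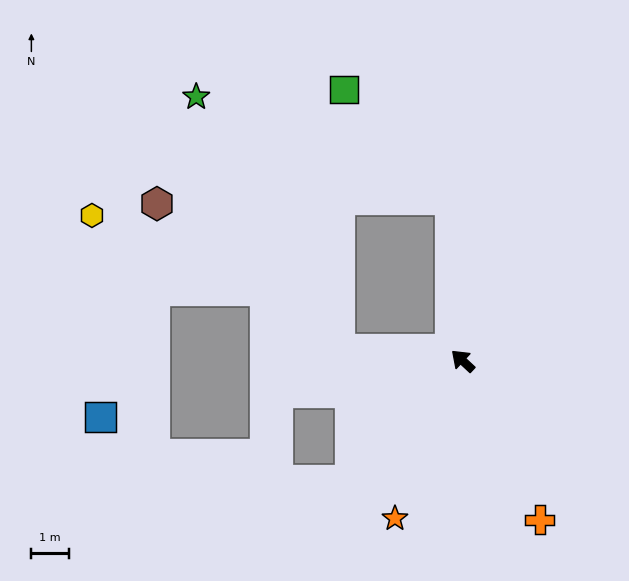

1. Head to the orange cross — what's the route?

turn left 159°, forward 4.7 m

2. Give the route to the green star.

blocked — turn left 38°, forward 3.3 m, then turn right 56°, forward 7.8 m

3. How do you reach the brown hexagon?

blocked — turn left 38°, forward 3.3 m, then turn right 34°, forward 6.3 m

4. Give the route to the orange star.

turn left 110°, forward 4.6 m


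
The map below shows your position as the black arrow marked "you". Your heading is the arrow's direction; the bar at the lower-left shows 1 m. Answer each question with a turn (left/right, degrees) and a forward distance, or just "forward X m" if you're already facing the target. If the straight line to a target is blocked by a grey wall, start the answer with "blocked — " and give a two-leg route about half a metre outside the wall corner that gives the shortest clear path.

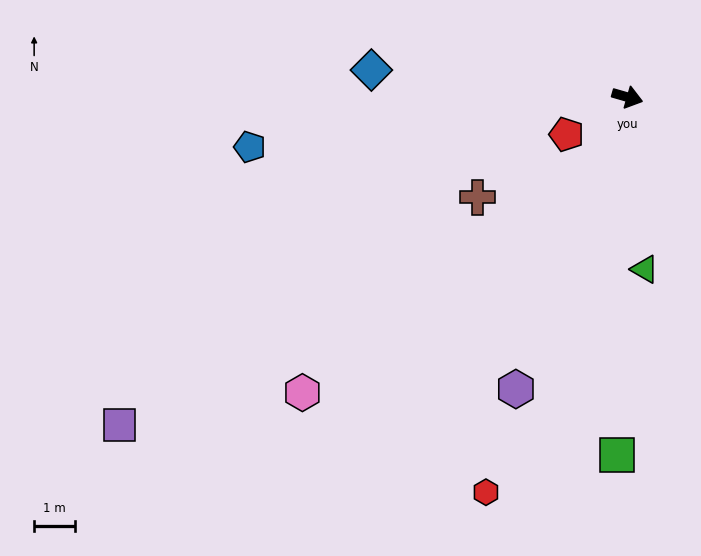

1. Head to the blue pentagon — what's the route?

turn right 156°, forward 9.2 m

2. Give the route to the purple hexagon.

turn right 95°, forward 7.6 m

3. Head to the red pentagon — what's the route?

turn right 132°, forward 1.7 m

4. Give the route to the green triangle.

turn right 68°, forward 4.2 m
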